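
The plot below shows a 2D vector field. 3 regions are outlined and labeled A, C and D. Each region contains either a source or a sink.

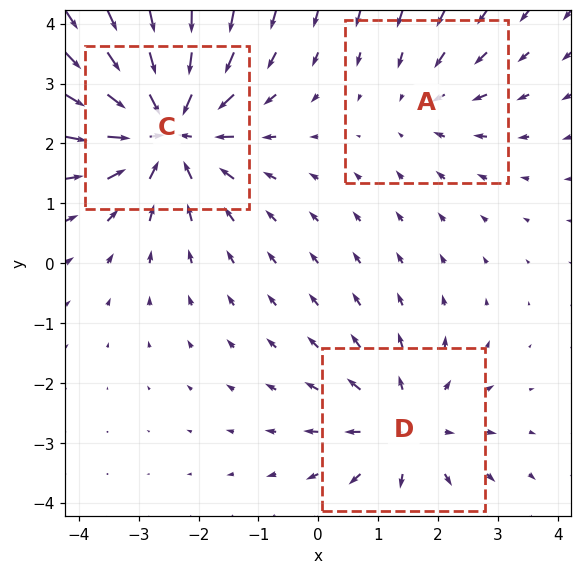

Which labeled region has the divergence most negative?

Divergence at each region's feature centre — A: about -2, C: about -5, D: about +3. Region C is most negative.

C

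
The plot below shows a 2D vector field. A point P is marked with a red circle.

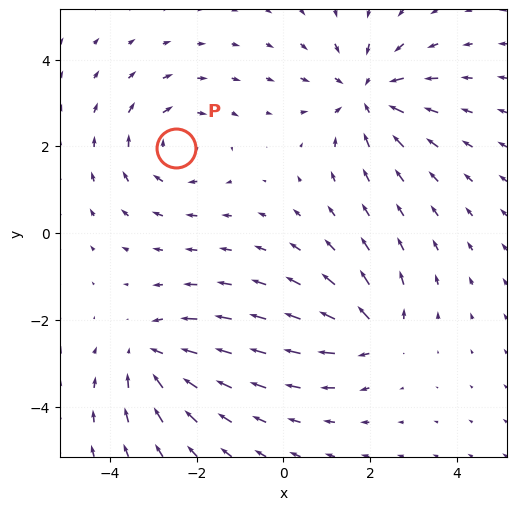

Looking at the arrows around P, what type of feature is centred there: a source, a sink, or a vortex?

vortex

At P (-2.5, 2.0) the arrows circulate clockwise. Divergence ≈0, curl about -3 — near-zero divergence with nonzero curl is a vortex.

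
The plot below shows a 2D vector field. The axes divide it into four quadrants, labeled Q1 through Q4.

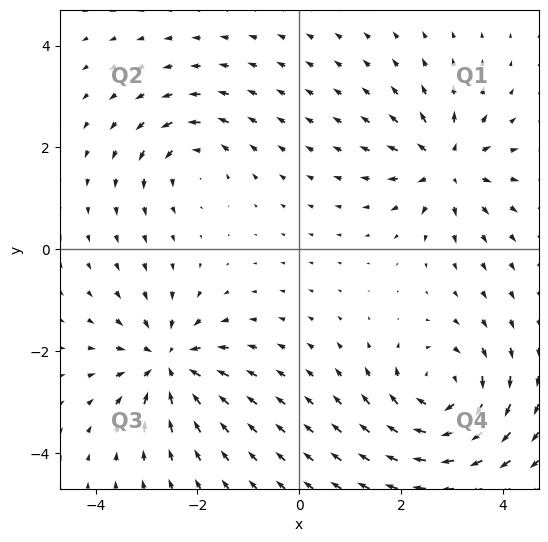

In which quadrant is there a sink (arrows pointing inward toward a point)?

Q3

The sink sits at approximately (-2.6, -2.2), which lies in quadrant Q3. The divergence there is about -6, negative as expected for a sink.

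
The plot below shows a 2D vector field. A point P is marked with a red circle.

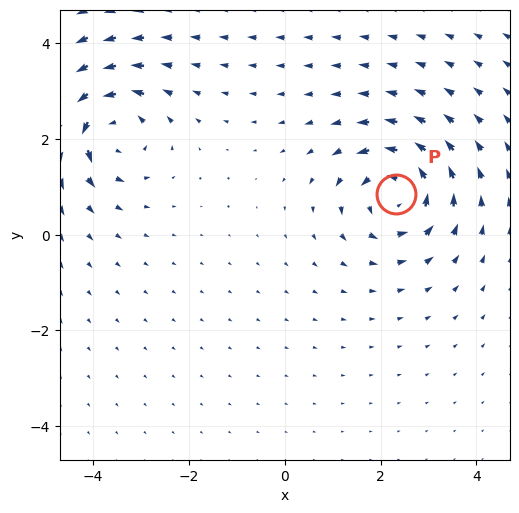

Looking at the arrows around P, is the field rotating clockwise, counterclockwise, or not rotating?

counterclockwise

Near P at (2.3, 0.8) the arrows circulate counterclockwise. The curl (z-component) there is about +5; positive curl means counterclockwise rotation.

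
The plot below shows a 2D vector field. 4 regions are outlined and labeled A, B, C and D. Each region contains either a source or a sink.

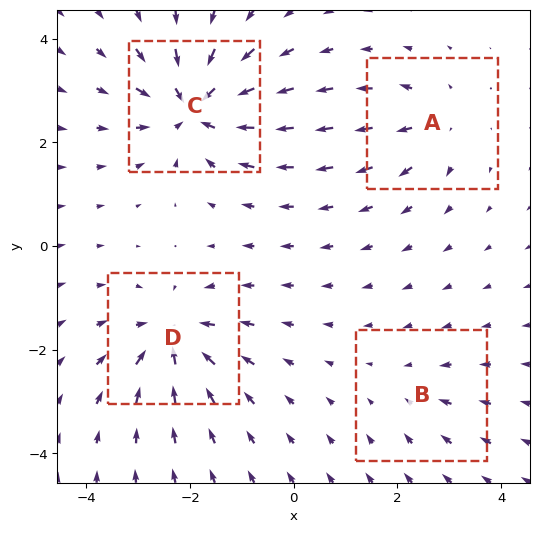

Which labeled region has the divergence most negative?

Divergence at each region's feature centre — A: about +4, B: about -2, C: about -8, D: about -6. Region C is most negative.

C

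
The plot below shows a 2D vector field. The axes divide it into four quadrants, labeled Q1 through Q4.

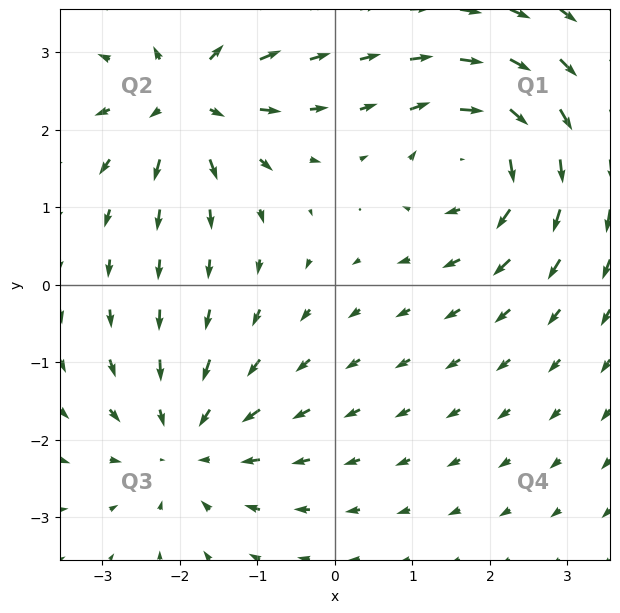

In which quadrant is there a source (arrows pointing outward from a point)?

The source sits at approximately (-1.9, 2.4), which lies in quadrant Q2. The divergence there is about +6, positive as expected for a source.

Q2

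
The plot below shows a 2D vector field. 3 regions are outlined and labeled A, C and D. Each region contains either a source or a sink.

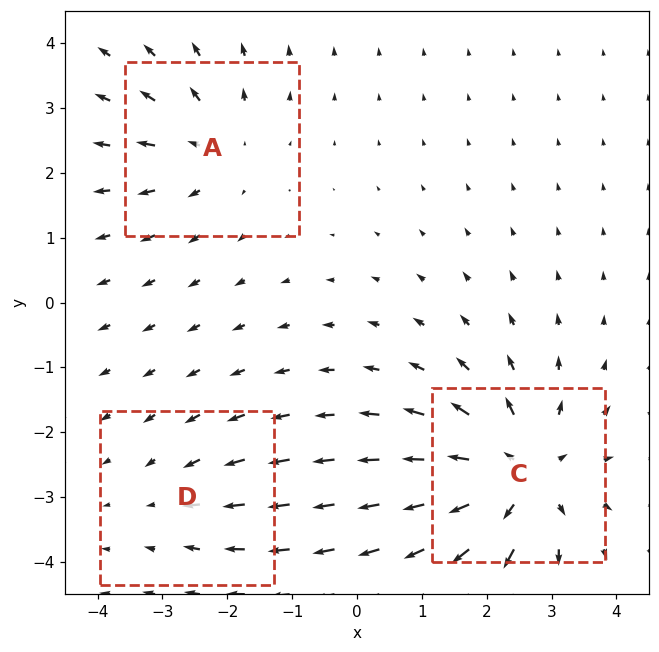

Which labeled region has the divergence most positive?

C

Divergence at each region's feature centre — A: about +3, C: about +5, D: about -2. Region C is most positive.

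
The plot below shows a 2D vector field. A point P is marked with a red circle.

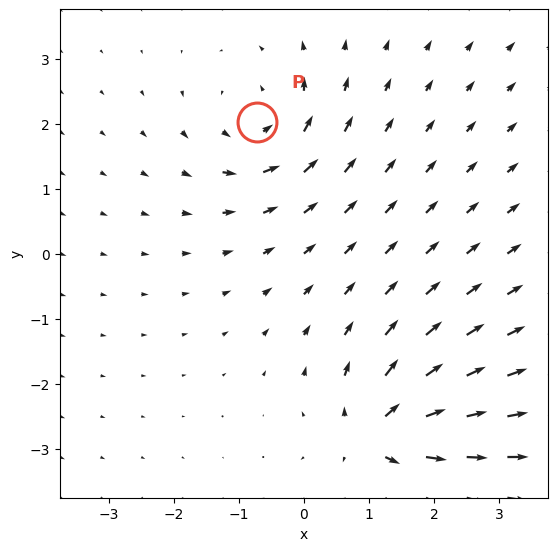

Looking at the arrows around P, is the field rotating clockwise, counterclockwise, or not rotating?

Near P at (-0.7, 2.0) the arrows circulate counterclockwise. The curl (z-component) there is about +3; positive curl means counterclockwise rotation.

counterclockwise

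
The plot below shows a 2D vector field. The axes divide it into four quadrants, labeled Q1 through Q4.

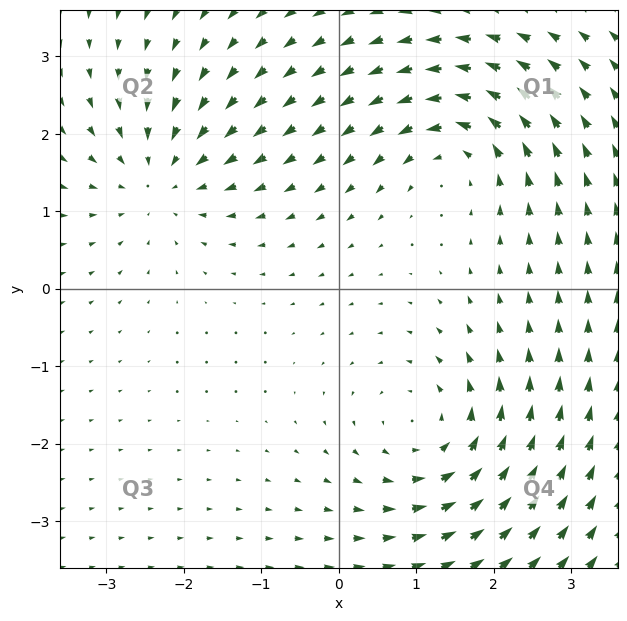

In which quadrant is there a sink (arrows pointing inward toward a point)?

The sink sits at approximately (-2.3, 1.4), which lies in quadrant Q2. The divergence there is about -3, negative as expected for a sink.

Q2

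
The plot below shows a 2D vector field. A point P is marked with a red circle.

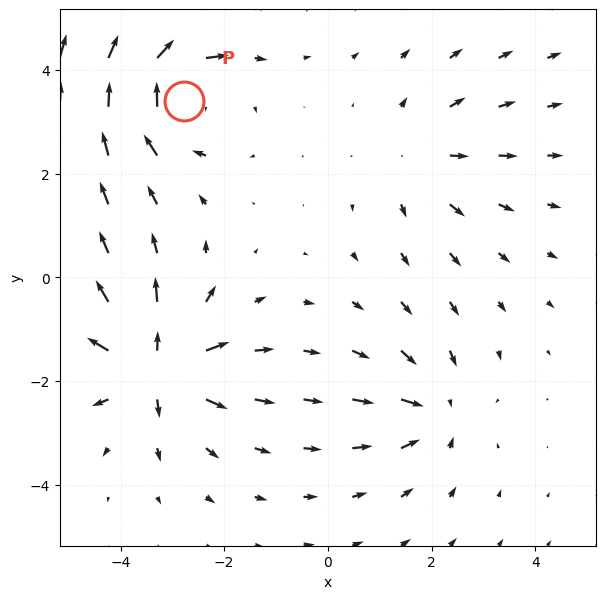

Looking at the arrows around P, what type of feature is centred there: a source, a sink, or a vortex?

vortex

At P (-2.8, 3.4) the arrows circulate clockwise. Divergence ≈0, curl about -6 — near-zero divergence with nonzero curl is a vortex.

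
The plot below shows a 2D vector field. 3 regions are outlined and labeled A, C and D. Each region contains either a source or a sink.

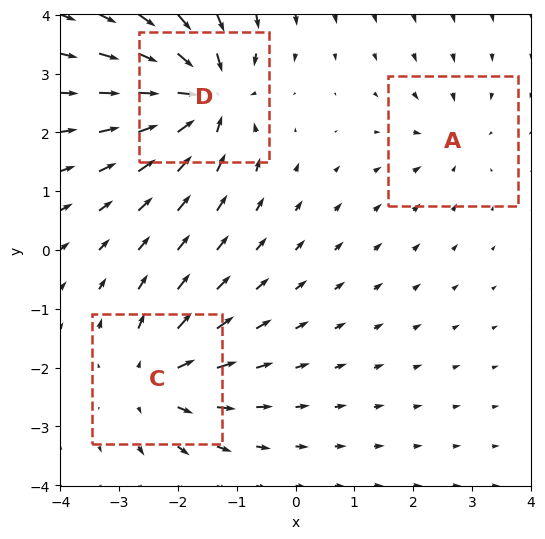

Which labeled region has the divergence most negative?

D

Divergence at each region's feature centre — A: about -3, C: about +4, D: about -6. Region D is most negative.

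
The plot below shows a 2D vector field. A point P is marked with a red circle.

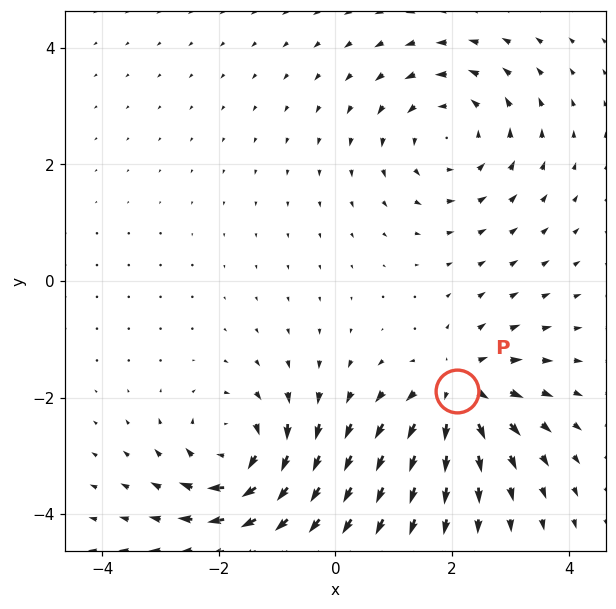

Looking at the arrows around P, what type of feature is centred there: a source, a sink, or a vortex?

source

At P (2.1, -1.9) the arrows spread outward. Divergence about +6, curl ≈0 — positive divergence with near-zero curl is a source.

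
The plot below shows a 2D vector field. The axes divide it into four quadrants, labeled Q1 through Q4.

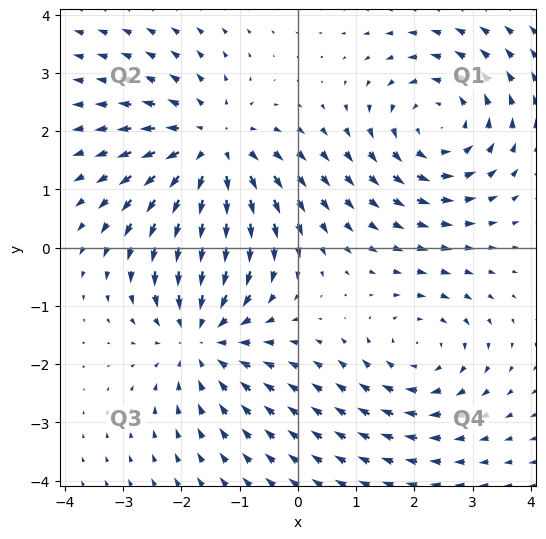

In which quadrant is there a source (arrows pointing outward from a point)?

Q2

The source sits at approximately (-1.5, 1.7), which lies in quadrant Q2. The divergence there is about +5, positive as expected for a source.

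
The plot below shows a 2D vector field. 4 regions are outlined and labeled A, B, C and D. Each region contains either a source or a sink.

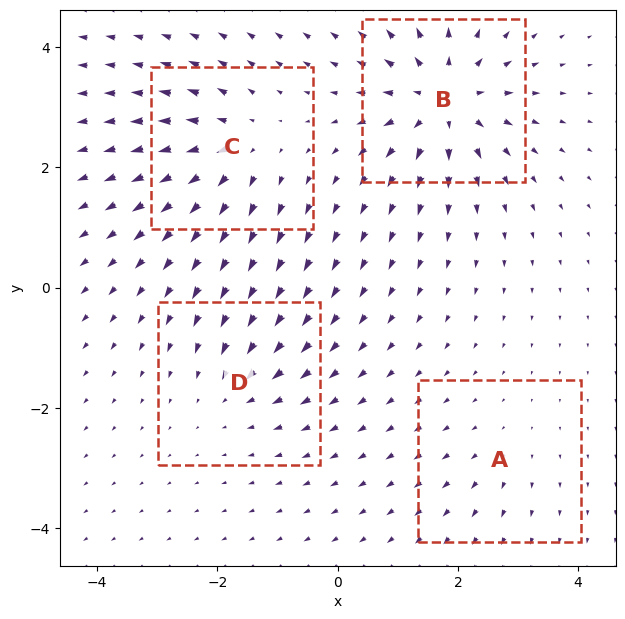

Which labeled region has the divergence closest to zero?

Divergence at each region's feature centre — A: about +2, B: about +8, C: about +5, D: about -4. Region A is closest to zero.

A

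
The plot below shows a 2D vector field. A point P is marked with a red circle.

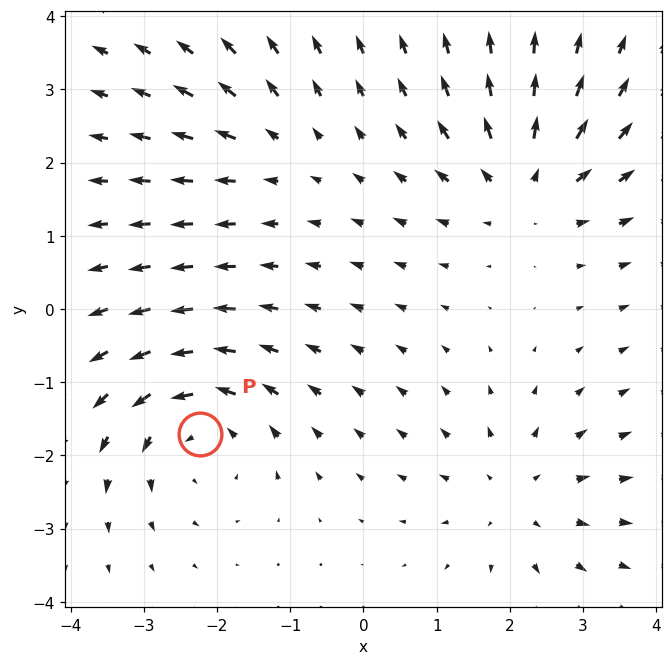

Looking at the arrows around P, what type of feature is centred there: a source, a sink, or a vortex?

vortex

At P (-2.2, -1.7) the arrows circulate counterclockwise. Divergence ≈0, curl about +5 — near-zero divergence with nonzero curl is a vortex.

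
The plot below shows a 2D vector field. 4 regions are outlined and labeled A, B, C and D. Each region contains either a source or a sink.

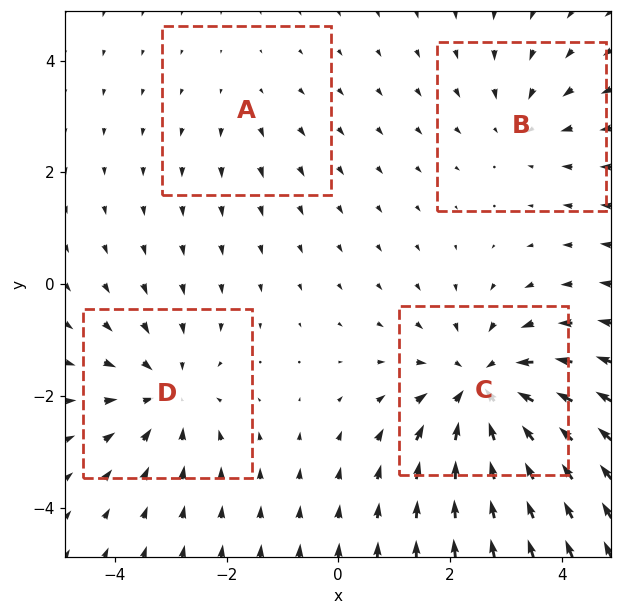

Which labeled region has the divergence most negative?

Divergence at each region's feature centre — A: about +2, B: about -3, C: about -6, D: about -4. Region C is most negative.

C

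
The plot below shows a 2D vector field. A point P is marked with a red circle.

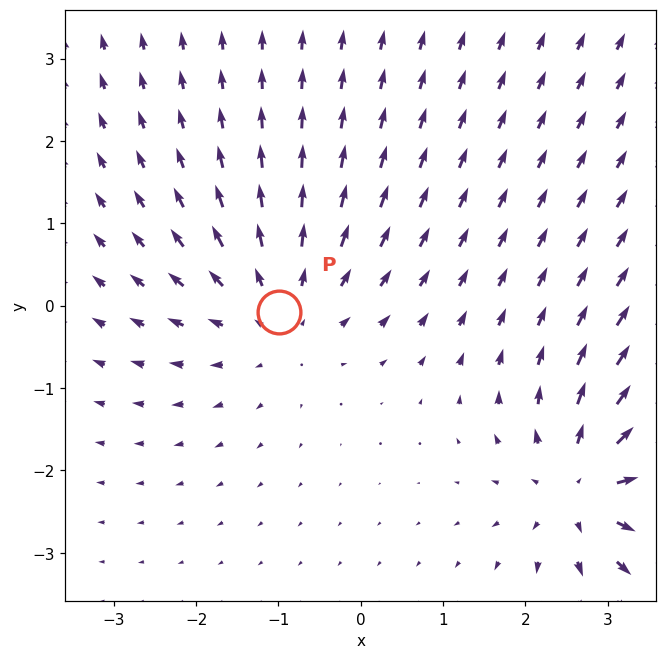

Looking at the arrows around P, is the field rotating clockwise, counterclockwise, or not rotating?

not rotating

Near P at (-1.0, -0.1) the arrows show no circulation. The curl there is ≈0.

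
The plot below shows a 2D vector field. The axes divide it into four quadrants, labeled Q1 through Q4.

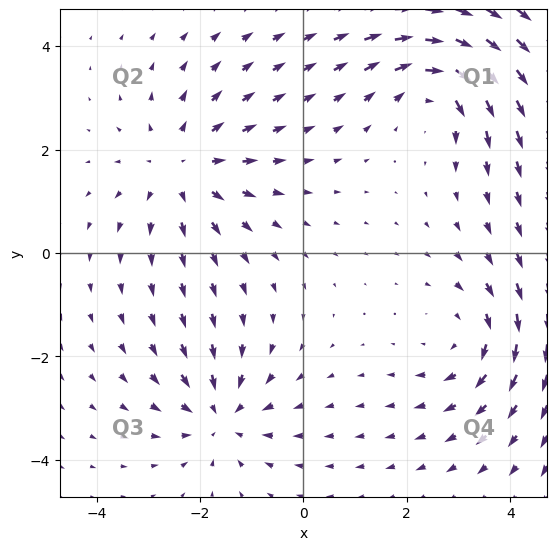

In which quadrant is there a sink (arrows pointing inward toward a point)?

The sink sits at approximately (-1.6, -3.2), which lies in quadrant Q3. The divergence there is about -4, negative as expected for a sink.

Q3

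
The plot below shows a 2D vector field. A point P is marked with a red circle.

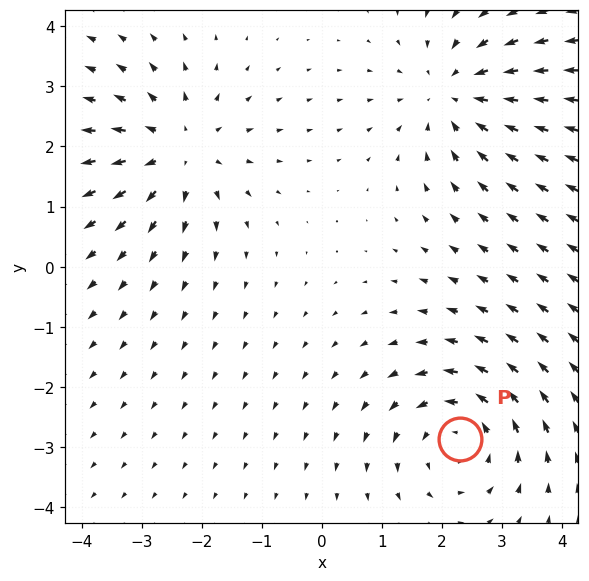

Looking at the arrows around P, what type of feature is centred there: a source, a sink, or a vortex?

At P (2.3, -2.9) the arrows circulate counterclockwise. Divergence ≈0, curl about +4 — near-zero divergence with nonzero curl is a vortex.

vortex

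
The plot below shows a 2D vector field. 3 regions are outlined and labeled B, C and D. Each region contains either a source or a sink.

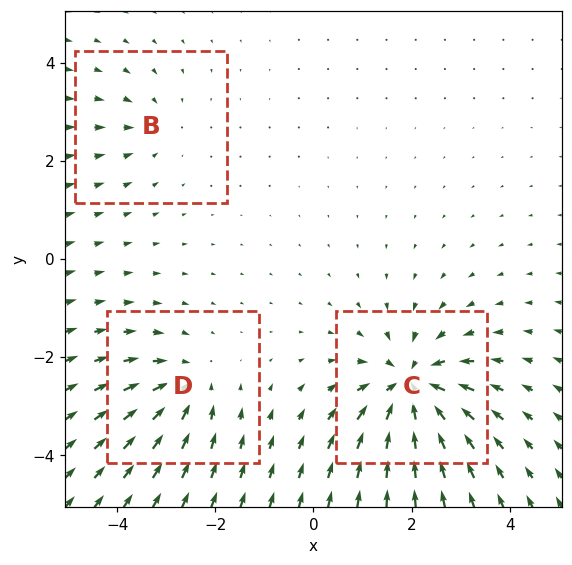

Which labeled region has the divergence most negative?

C

Divergence at each region's feature centre — B: about -2, C: about -6, D: about -4. Region C is most negative.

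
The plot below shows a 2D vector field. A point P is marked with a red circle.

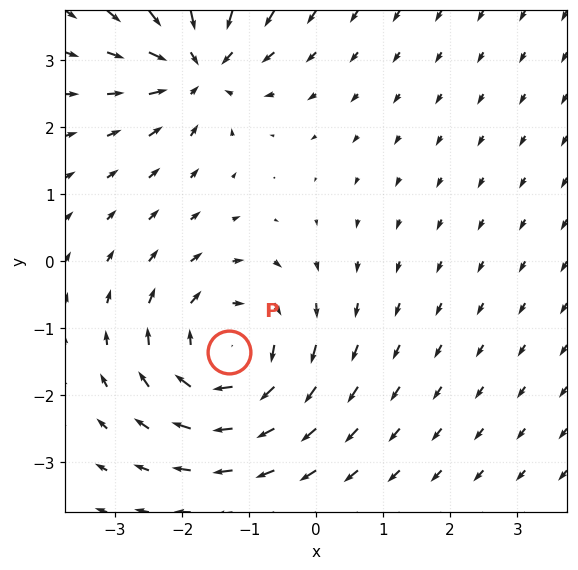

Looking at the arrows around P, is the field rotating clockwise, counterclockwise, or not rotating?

clockwise

Near P at (-1.3, -1.4) the arrows circulate clockwise. The curl (z-component) there is about -3; negative curl means clockwise rotation.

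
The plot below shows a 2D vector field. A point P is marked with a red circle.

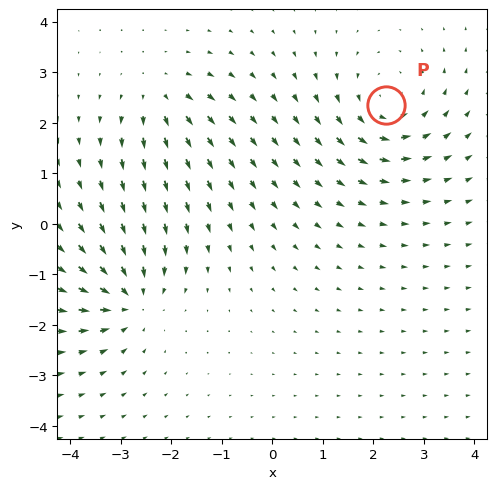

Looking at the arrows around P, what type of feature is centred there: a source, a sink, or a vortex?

At P (2.2, 2.3) the arrows circulate counterclockwise. Divergence ≈0, curl about +5 — near-zero divergence with nonzero curl is a vortex.

vortex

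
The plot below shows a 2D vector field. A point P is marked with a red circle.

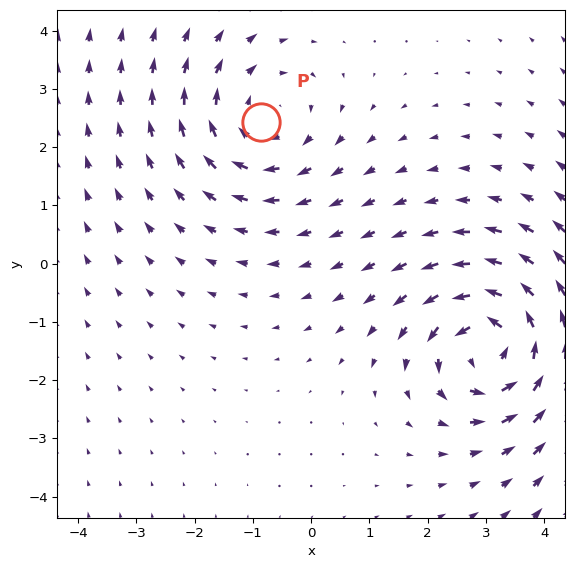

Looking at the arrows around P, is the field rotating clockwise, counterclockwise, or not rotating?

Near P at (-0.9, 2.4) the arrows circulate clockwise. The curl (z-component) there is about -2; negative curl means clockwise rotation.

clockwise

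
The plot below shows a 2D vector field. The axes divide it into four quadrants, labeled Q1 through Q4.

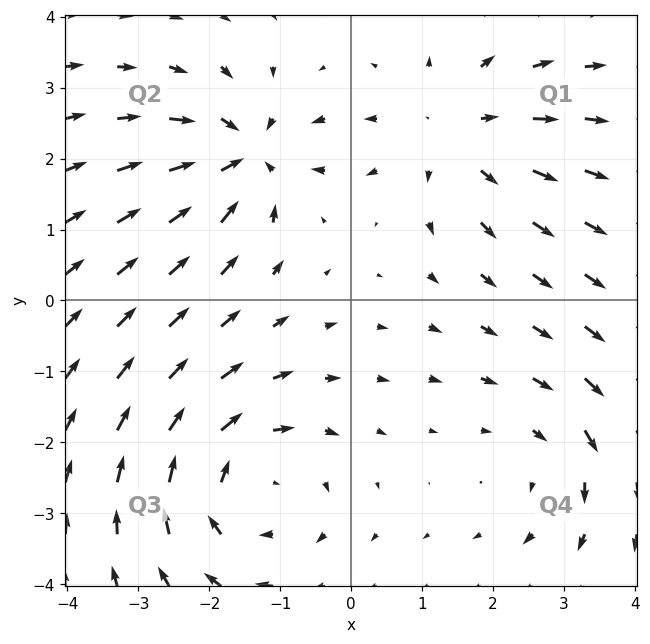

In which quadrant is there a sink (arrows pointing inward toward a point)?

The sink sits at approximately (-1.5, 2.0), which lies in quadrant Q2. The divergence there is about -5, negative as expected for a sink.

Q2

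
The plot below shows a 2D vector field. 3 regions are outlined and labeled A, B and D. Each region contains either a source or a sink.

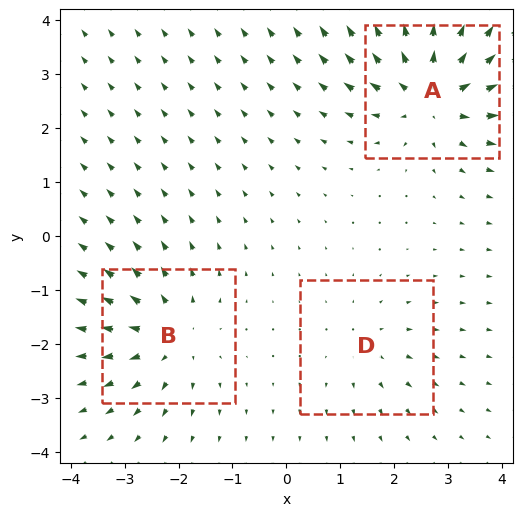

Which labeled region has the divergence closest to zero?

Divergence at each region's feature centre — A: about +5, B: about +4, D: about +2. Region D is closest to zero.

D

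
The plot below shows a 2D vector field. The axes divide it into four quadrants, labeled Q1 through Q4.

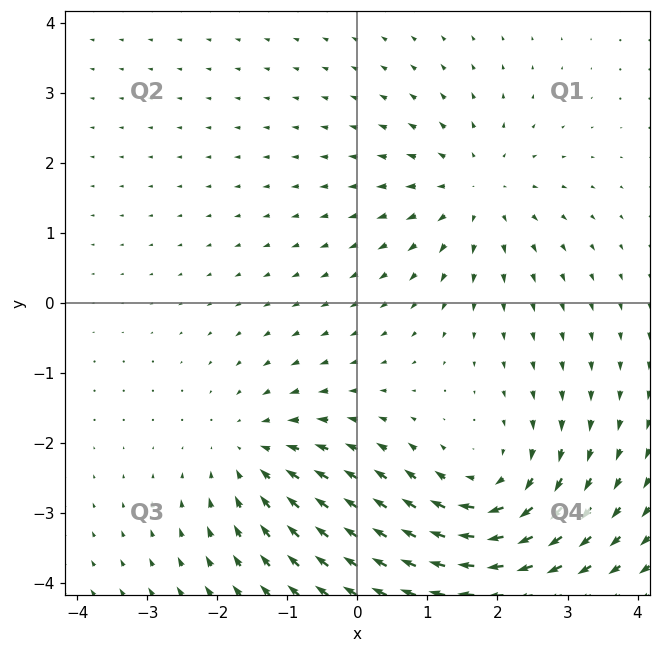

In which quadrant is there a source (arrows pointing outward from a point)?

Q1

The source sits at approximately (1.7, 1.6), which lies in quadrant Q1. The divergence there is about +3, positive as expected for a source.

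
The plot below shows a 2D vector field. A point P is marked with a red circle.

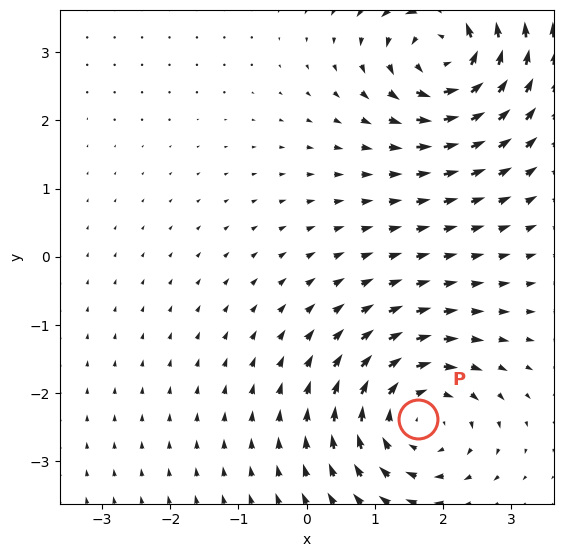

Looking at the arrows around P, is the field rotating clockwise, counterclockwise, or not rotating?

Near P at (1.6, -2.4) the arrows circulate clockwise. The curl (z-component) there is about -5; negative curl means clockwise rotation.

clockwise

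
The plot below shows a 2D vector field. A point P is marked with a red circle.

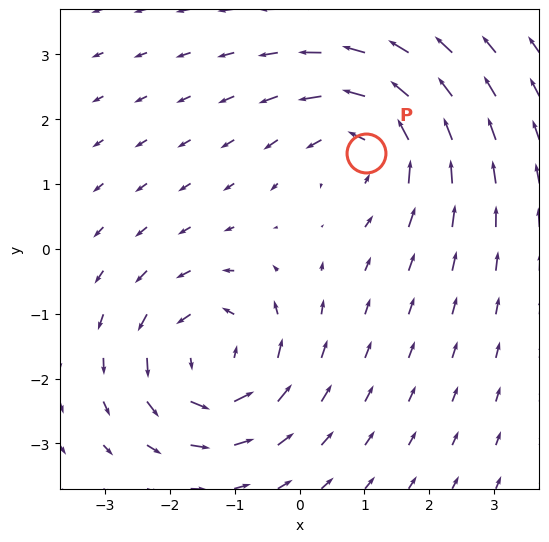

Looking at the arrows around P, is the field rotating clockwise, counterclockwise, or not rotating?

Near P at (1.0, 1.5) the arrows circulate counterclockwise. The curl (z-component) there is about +5; positive curl means counterclockwise rotation.

counterclockwise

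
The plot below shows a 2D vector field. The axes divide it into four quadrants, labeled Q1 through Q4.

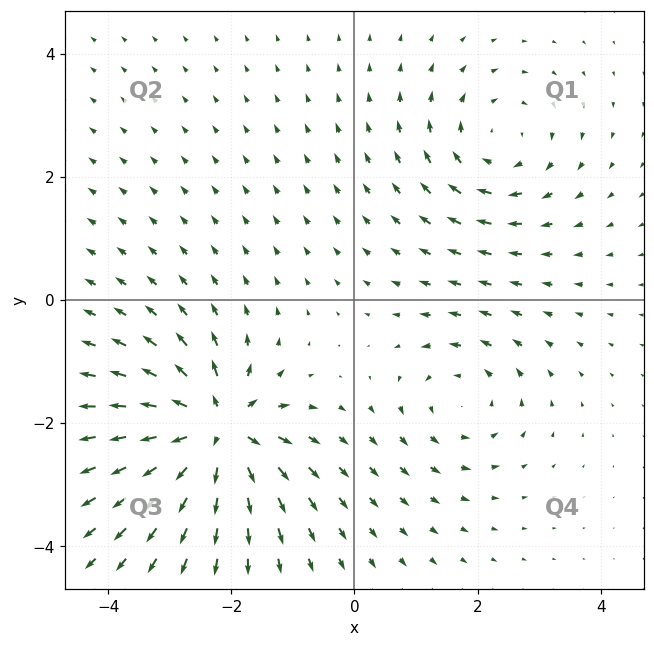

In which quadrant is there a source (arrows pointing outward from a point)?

Q3

The source sits at approximately (-2.2, -2.1), which lies in quadrant Q3. The divergence there is about +7, positive as expected for a source.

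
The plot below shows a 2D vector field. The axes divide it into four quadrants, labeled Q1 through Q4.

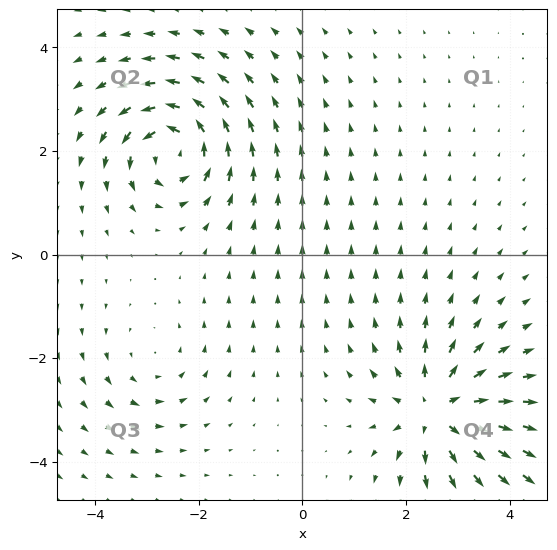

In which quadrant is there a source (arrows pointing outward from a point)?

Q4

The source sits at approximately (2.6, -3.0), which lies in quadrant Q4. The divergence there is about +6, positive as expected for a source.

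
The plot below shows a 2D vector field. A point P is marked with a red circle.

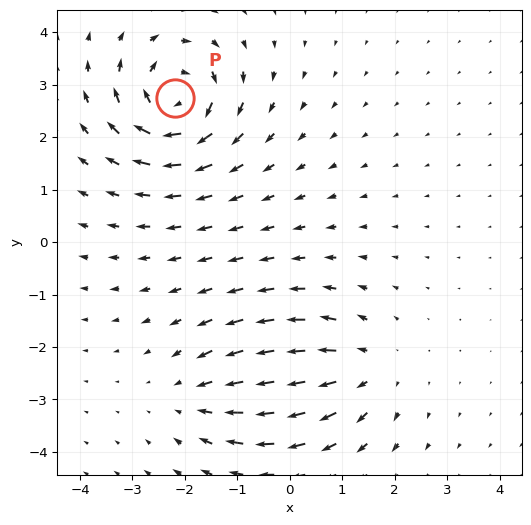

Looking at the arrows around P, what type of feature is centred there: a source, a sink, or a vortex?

At P (-2.2, 2.7) the arrows circulate clockwise. Divergence ≈0, curl about -7 — near-zero divergence with nonzero curl is a vortex.

vortex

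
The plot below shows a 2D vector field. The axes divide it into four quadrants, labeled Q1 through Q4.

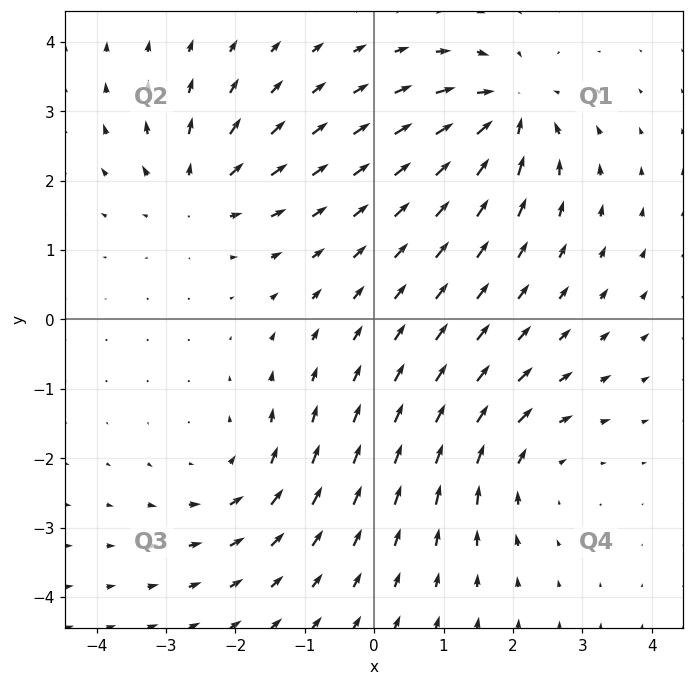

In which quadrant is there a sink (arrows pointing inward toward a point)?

Q1

The sink sits at approximately (1.9, 3.0), which lies in quadrant Q1. The divergence there is about -7, negative as expected for a sink.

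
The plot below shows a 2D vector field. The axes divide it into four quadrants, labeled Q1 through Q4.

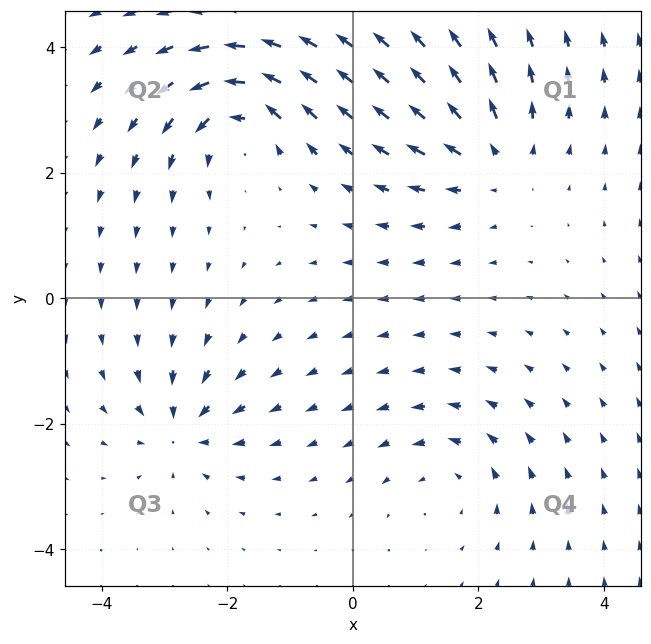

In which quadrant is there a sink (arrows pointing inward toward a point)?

The sink sits at approximately (-2.7, -2.1), which lies in quadrant Q3. The divergence there is about -5, negative as expected for a sink.

Q3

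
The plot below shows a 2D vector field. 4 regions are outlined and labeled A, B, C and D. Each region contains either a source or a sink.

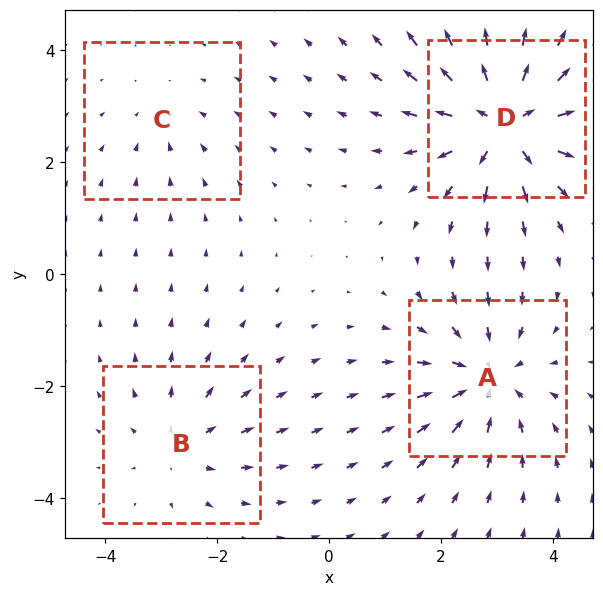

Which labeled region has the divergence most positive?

Divergence at each region's feature centre — A: about -5, B: about +3, C: about -2, D: about +7. Region D is most positive.

D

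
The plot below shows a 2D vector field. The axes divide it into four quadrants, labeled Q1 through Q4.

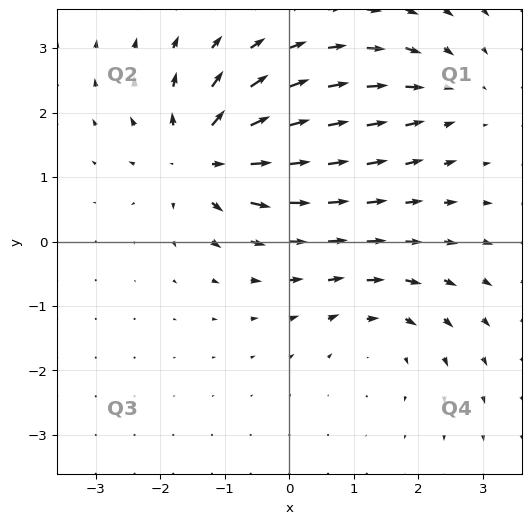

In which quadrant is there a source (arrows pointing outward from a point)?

Q2

The source sits at approximately (-1.3, 1.3), which lies in quadrant Q2. The divergence there is about +6, positive as expected for a source.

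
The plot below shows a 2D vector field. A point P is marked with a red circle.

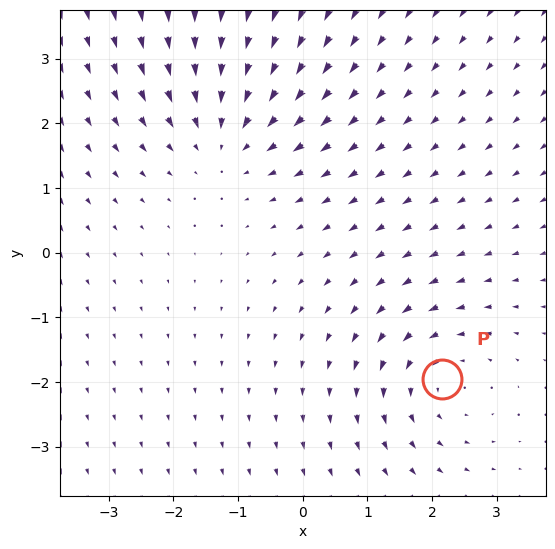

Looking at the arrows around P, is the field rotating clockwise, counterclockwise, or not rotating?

counterclockwise

Near P at (2.2, -1.9) the arrows circulate counterclockwise. The curl (z-component) there is about +3; positive curl means counterclockwise rotation.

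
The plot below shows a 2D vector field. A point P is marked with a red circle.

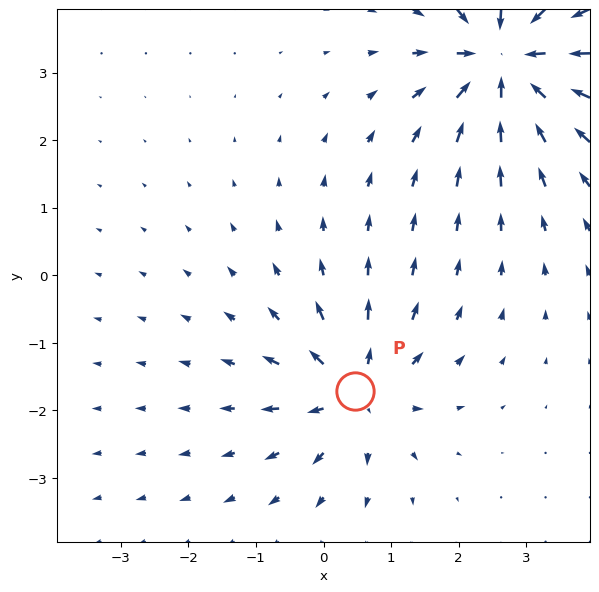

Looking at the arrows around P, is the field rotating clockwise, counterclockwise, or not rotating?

not rotating

Near P at (0.5, -1.7) the arrows show no circulation. The curl there is ≈0.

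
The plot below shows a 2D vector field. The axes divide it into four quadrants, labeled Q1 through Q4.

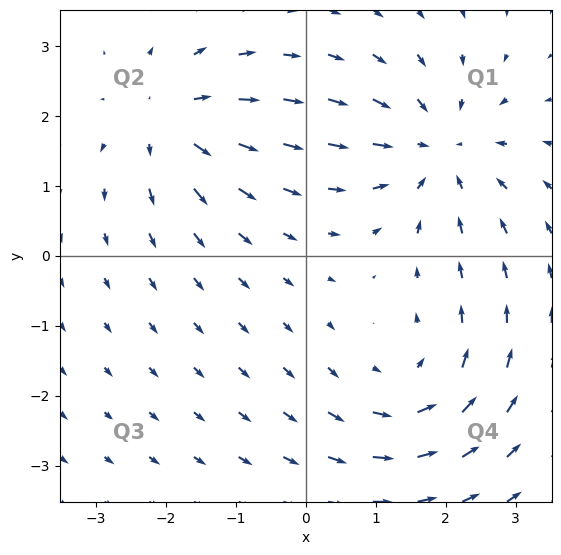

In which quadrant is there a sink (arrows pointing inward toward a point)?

The sink sits at approximately (1.9, 1.5), which lies in quadrant Q1. The divergence there is about -5, negative as expected for a sink.

Q1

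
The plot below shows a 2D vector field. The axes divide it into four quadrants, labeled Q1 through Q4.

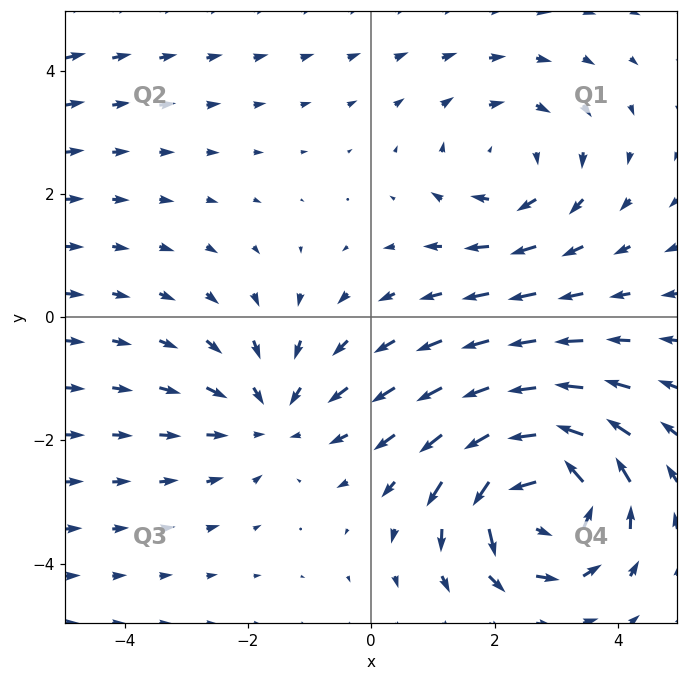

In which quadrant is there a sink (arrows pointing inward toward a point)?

Q3

The sink sits at approximately (-1.6, -1.6), which lies in quadrant Q3. The divergence there is about -2, negative as expected for a sink.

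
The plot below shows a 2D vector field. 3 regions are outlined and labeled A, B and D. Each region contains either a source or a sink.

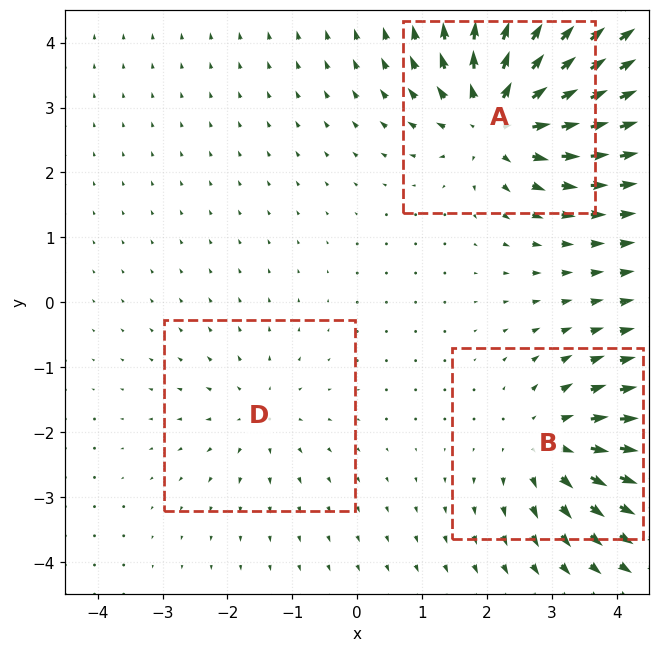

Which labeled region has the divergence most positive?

Divergence at each region's feature centre — A: about +6, B: about +4, D: about +2. Region A is most positive.

A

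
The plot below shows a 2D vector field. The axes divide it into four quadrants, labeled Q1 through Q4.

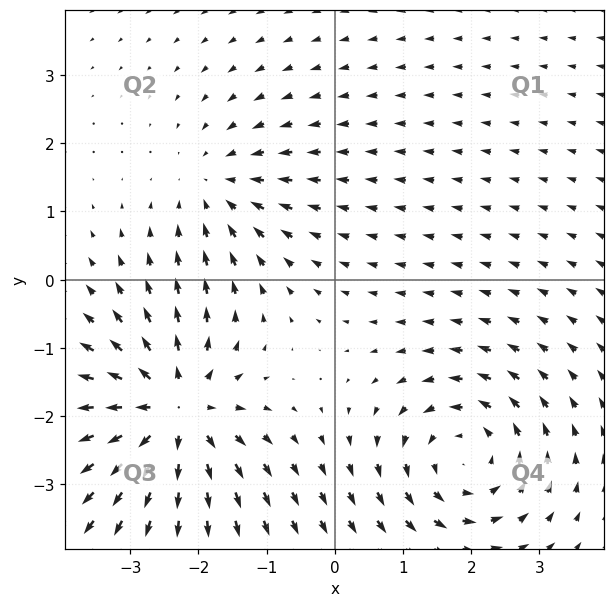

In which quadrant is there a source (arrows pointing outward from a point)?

Q3

The source sits at approximately (-2.4, -1.9), which lies in quadrant Q3. The divergence there is about +6, positive as expected for a source.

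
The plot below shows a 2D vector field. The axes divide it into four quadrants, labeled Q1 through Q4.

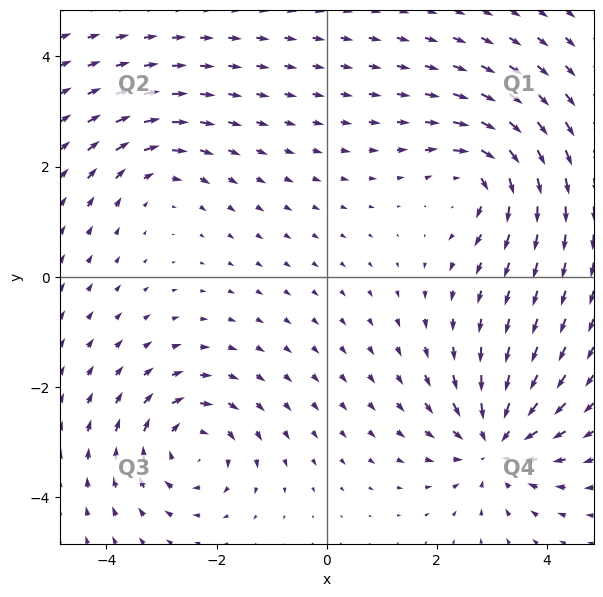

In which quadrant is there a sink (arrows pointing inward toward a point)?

Q4

The sink sits at approximately (3.1, -3.0), which lies in quadrant Q4. The divergence there is about -4, negative as expected for a sink.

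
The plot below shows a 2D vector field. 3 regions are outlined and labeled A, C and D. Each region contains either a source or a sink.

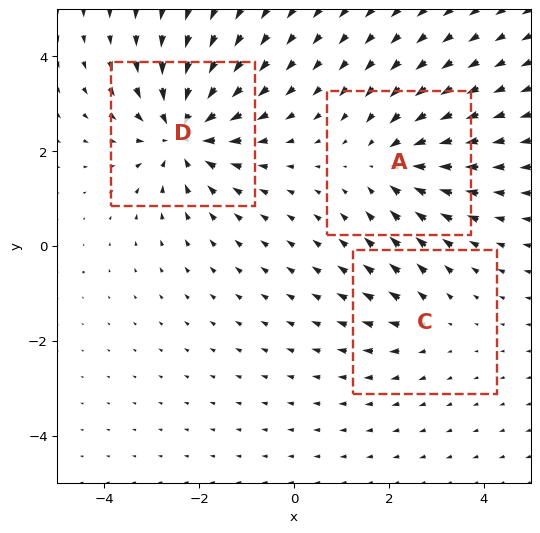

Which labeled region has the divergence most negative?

D

Divergence at each region's feature centre — A: about -3, C: about +2, D: about -5. Region D is most negative.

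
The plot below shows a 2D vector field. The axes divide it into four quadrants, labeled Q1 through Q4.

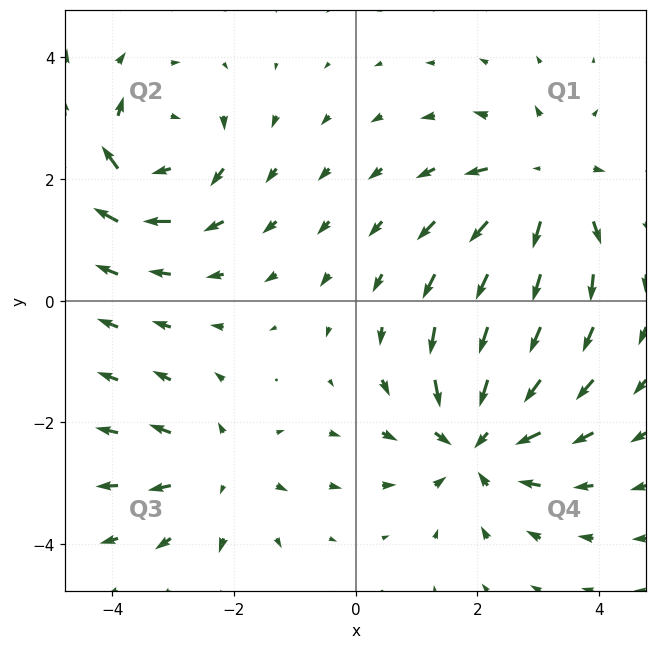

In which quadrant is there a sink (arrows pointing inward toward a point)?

The sink sits at approximately (2.0, -2.3), which lies in quadrant Q4. The divergence there is about -5, negative as expected for a sink.

Q4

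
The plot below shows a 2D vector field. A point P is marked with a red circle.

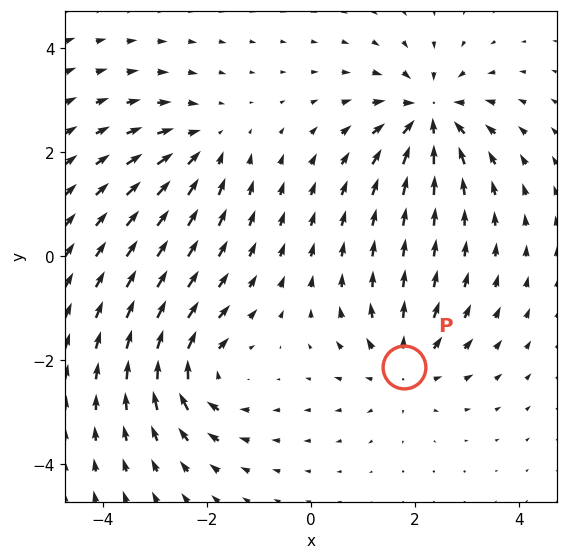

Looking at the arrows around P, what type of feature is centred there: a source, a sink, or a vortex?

At P (1.8, -2.1) the arrows spread outward. Divergence about +3, curl ≈0 — positive divergence with near-zero curl is a source.

source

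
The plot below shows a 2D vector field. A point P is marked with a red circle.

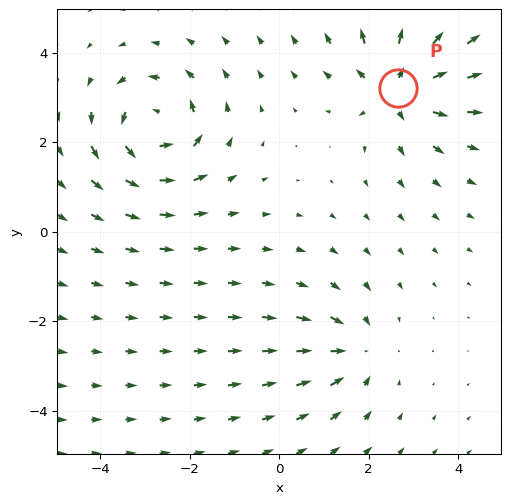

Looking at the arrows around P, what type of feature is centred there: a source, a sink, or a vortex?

source

At P (2.6, 3.2) the arrows spread outward. Divergence about +5, curl ≈0 — positive divergence with near-zero curl is a source.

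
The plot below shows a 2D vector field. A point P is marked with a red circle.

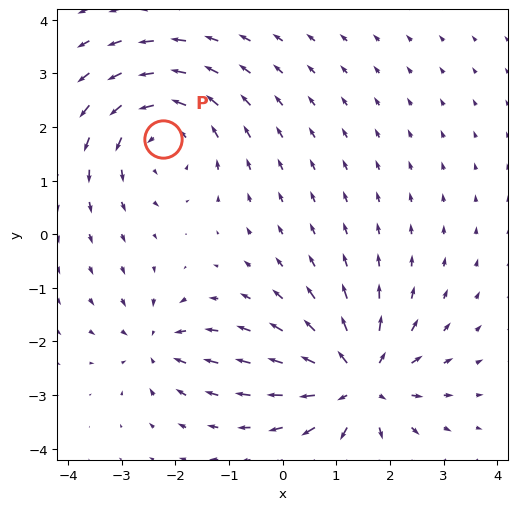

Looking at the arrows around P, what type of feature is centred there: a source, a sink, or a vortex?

vortex

At P (-2.2, 1.8) the arrows circulate counterclockwise. Divergence ≈0, curl about +4 — near-zero divergence with nonzero curl is a vortex.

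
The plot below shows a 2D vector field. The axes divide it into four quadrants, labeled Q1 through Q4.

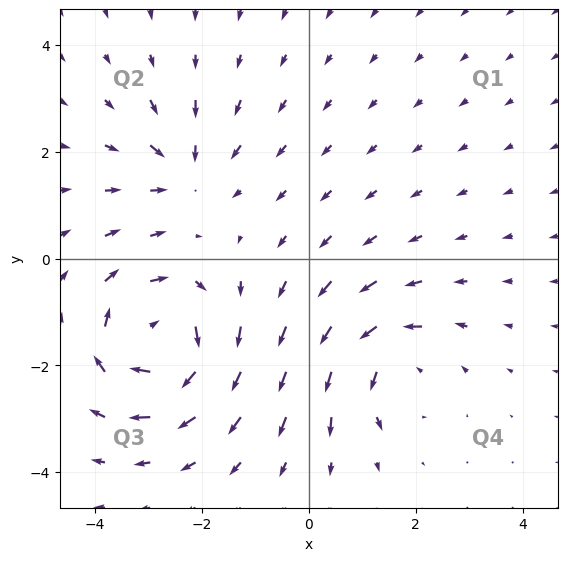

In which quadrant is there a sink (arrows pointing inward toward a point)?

The sink sits at approximately (-2.3, 1.7), which lies in quadrant Q2. The divergence there is about -3, negative as expected for a sink.

Q2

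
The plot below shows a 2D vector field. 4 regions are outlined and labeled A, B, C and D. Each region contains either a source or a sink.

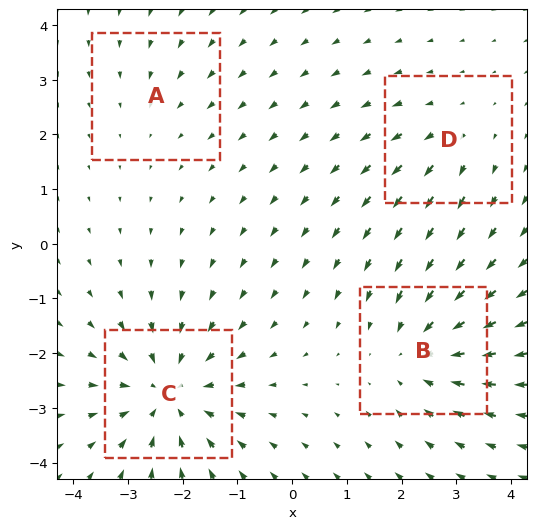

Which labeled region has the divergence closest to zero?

A

Divergence at each region's feature centre — A: about -2, B: about -4, C: about -6, D: about +3. Region A is closest to zero.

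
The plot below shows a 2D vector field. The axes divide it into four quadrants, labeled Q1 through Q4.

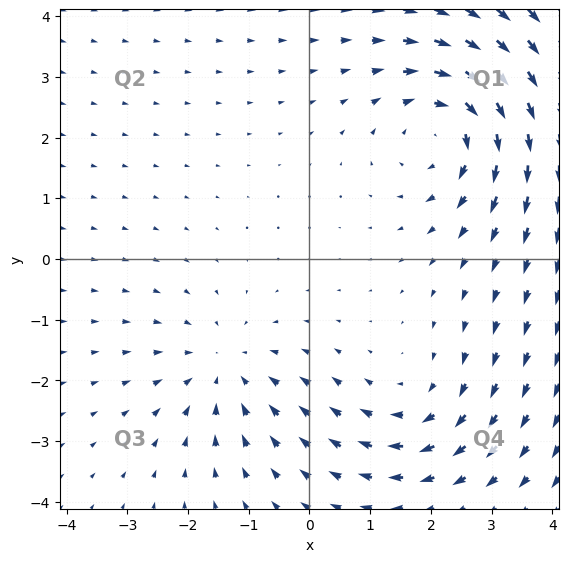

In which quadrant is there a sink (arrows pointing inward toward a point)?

Q3

The sink sits at approximately (-1.4, -1.8), which lies in quadrant Q3. The divergence there is about -3, negative as expected for a sink.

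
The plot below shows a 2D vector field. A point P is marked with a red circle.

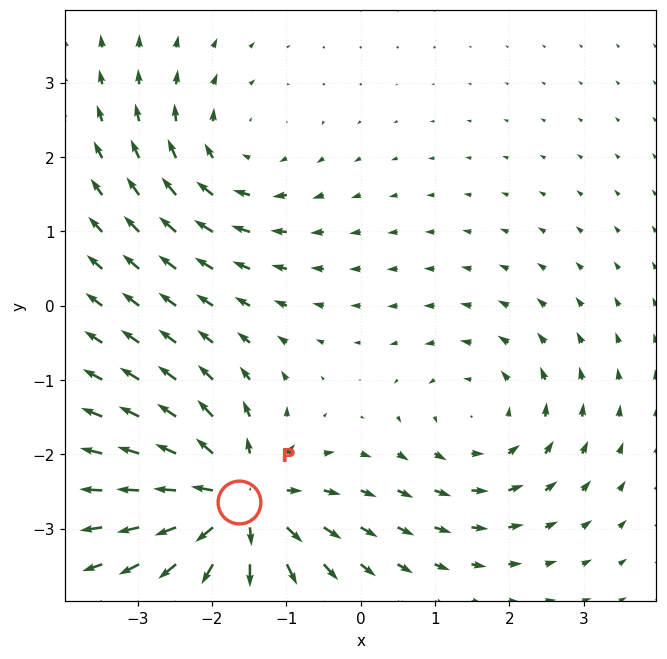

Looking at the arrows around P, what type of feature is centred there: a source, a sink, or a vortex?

At P (-1.6, -2.6) the arrows spread outward. Divergence about +7, curl ≈0 — positive divergence with near-zero curl is a source.

source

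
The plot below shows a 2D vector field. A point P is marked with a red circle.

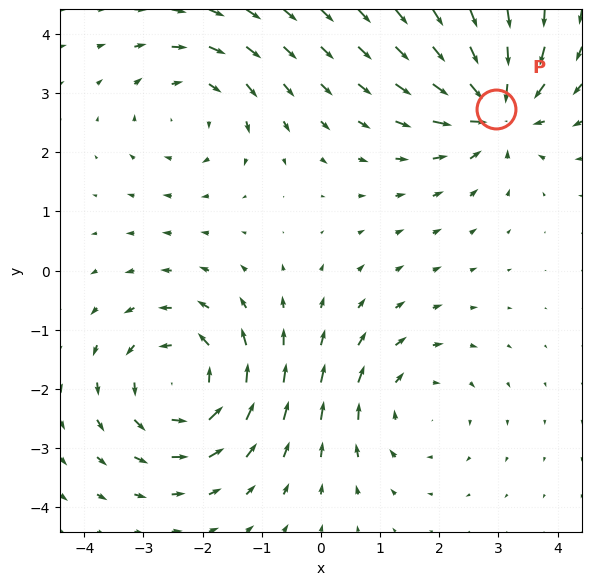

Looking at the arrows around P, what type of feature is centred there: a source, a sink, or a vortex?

sink

At P (3.0, 2.7) the arrows converge inward. Divergence about -5, curl ≈0 — negative divergence with near-zero curl is a sink.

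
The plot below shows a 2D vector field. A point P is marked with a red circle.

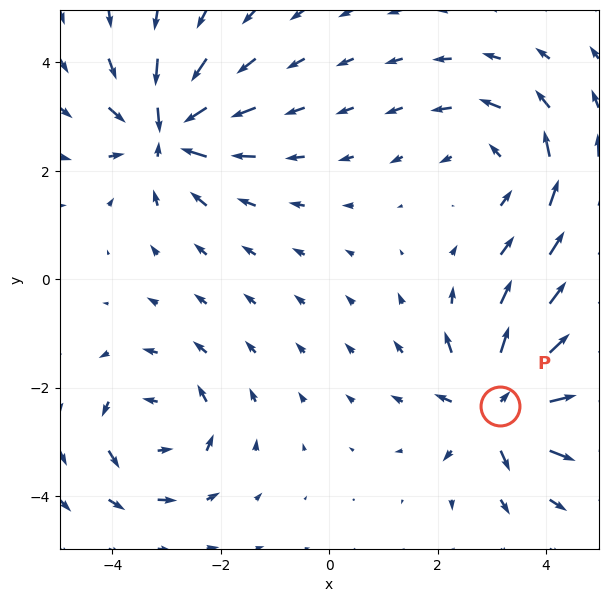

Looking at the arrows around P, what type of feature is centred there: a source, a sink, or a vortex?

At P (3.2, -2.3) the arrows spread outward. Divergence about +7, curl ≈0 — positive divergence with near-zero curl is a source.

source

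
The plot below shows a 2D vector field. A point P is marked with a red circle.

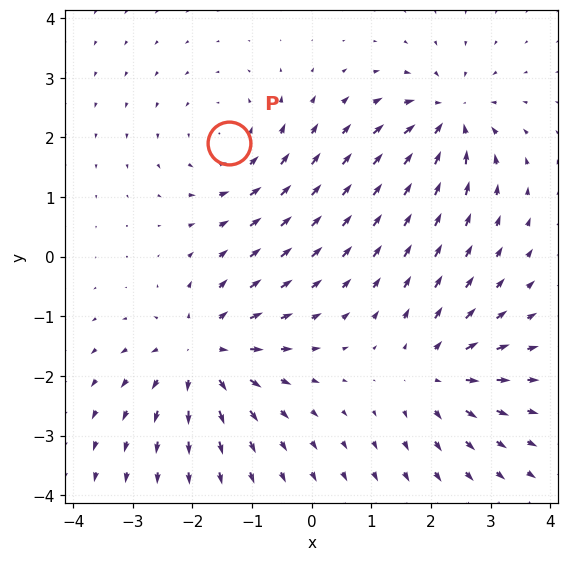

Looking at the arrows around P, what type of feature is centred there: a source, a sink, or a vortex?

At P (-1.4, 1.9) the arrows circulate counterclockwise. Divergence ≈0, curl about +2 — near-zero divergence with nonzero curl is a vortex.

vortex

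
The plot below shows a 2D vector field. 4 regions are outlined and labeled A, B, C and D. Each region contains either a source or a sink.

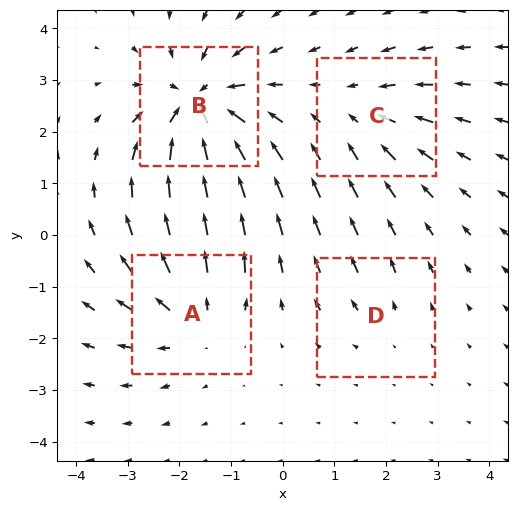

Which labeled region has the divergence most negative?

B

Divergence at each region's feature centre — A: about +5, B: about -7, C: about -3, D: about +2. Region B is most negative.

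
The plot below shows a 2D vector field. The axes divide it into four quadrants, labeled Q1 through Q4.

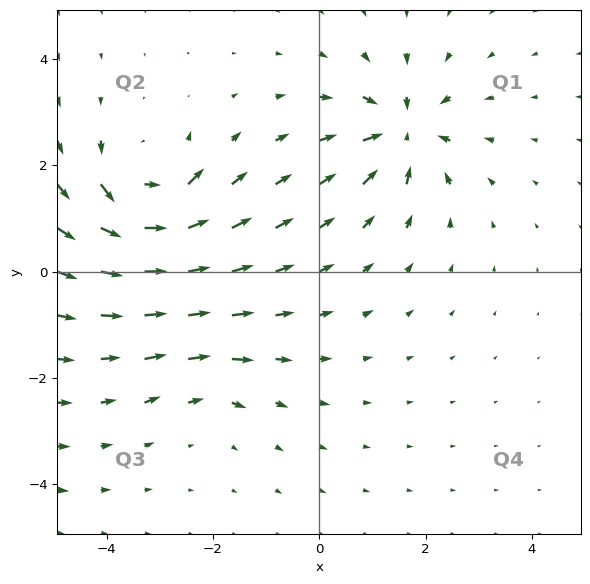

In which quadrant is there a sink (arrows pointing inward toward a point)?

Q1

The sink sits at approximately (1.6, 2.6), which lies in quadrant Q1. The divergence there is about -7, negative as expected for a sink.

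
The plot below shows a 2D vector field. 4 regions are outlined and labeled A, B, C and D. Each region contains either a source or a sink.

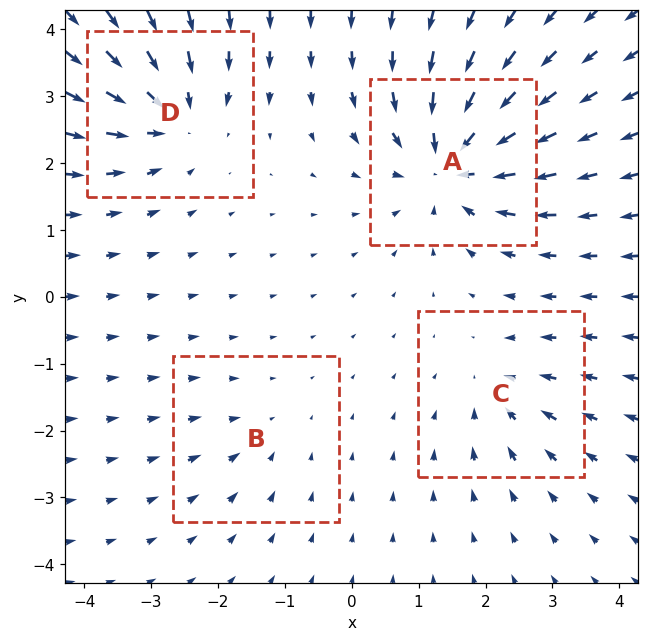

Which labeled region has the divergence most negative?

Divergence at each region's feature centre — A: about -8, B: about -2, C: about -4, D: about -6. Region A is most negative.

A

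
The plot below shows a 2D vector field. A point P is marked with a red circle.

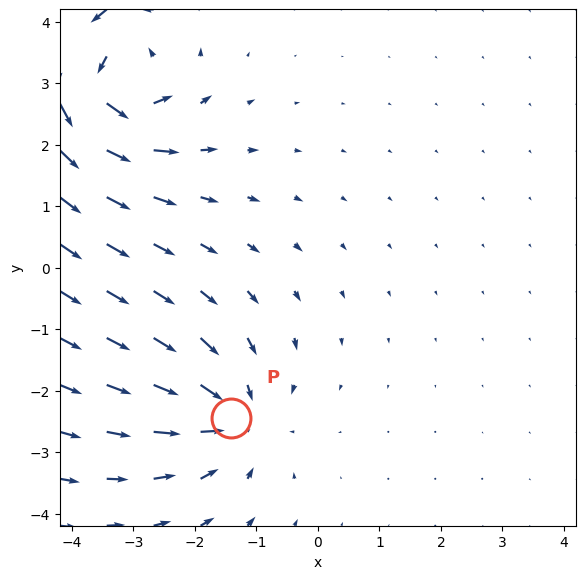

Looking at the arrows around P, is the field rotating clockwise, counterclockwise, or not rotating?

not rotating

Near P at (-1.4, -2.4) the arrows show no circulation. The curl there is ≈0.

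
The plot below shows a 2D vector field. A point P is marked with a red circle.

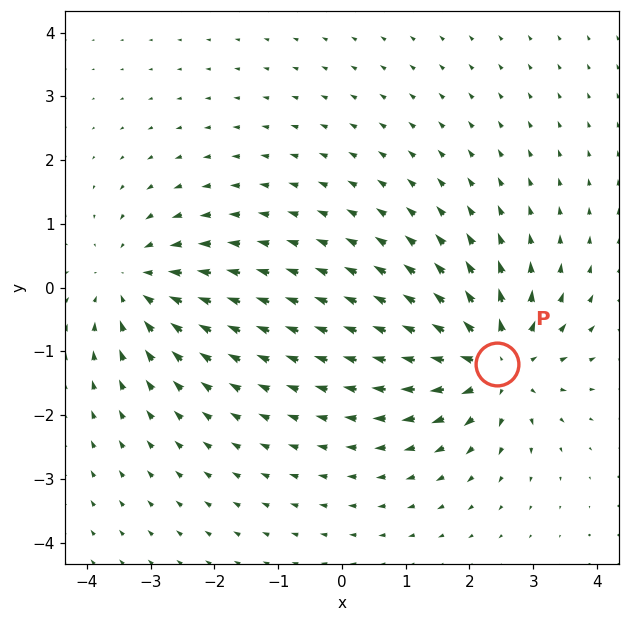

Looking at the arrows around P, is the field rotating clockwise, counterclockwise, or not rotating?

Near P at (2.4, -1.2) the arrows show no circulation. The curl there is ≈0.

not rotating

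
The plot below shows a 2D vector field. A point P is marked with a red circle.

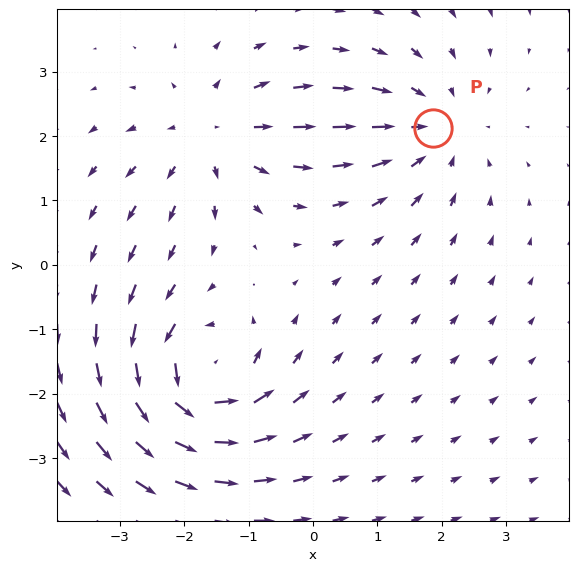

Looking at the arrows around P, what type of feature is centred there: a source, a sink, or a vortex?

sink

At P (1.9, 2.1) the arrows converge inward. Divergence about -3, curl ≈0 — negative divergence with near-zero curl is a sink.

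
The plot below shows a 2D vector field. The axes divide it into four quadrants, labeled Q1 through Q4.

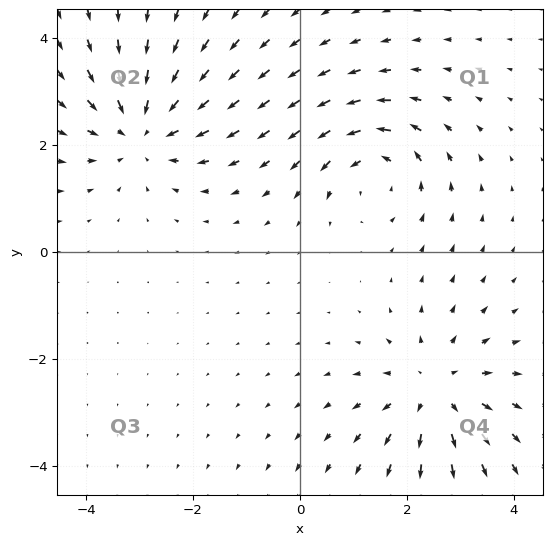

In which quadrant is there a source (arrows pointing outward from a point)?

The source sits at approximately (2.5, -2.6), which lies in quadrant Q4. The divergence there is about +4, positive as expected for a source.

Q4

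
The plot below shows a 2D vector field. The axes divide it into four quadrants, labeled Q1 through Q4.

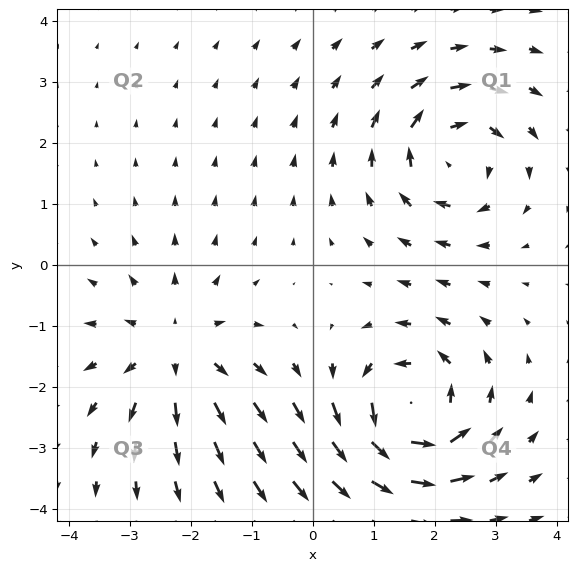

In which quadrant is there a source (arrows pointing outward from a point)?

Q3

The source sits at approximately (-2.3, -1.4), which lies in quadrant Q3. The divergence there is about +3, positive as expected for a source.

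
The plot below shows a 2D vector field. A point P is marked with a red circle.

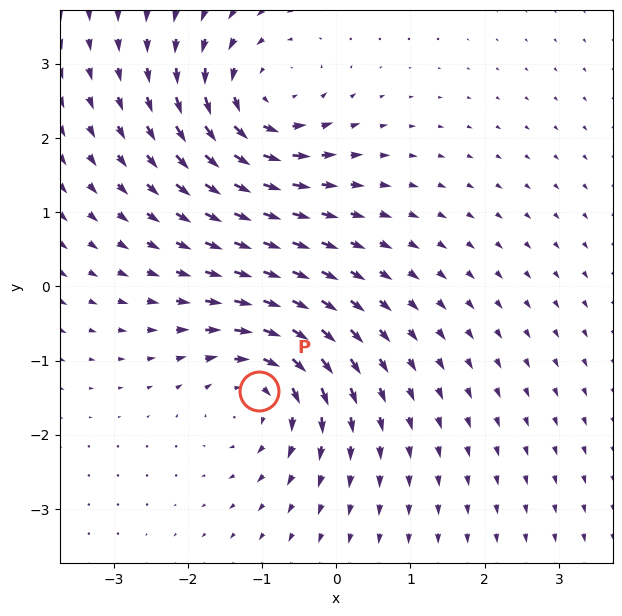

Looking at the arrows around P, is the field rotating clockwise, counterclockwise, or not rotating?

clockwise

Near P at (-1.0, -1.4) the arrows circulate clockwise. The curl (z-component) there is about -4; negative curl means clockwise rotation.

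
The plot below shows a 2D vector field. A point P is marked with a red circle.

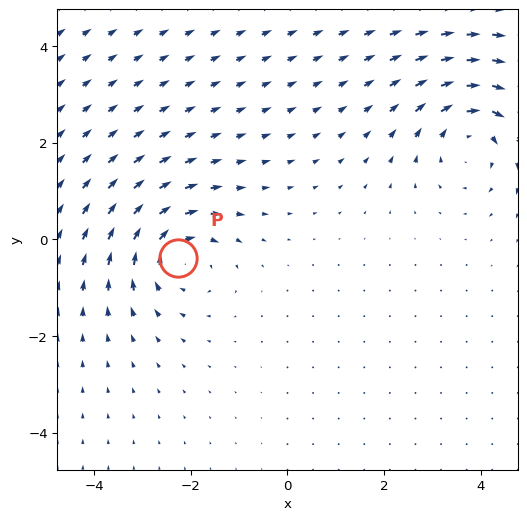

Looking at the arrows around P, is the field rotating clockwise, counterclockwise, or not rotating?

Near P at (-2.3, -0.4) the arrows circulate clockwise. The curl (z-component) there is about -5; negative curl means clockwise rotation.

clockwise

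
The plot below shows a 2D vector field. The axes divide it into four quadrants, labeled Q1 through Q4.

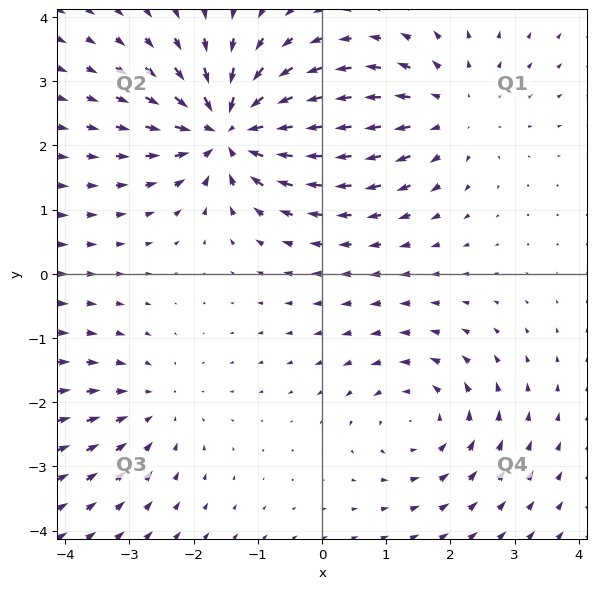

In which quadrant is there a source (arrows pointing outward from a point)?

Q1

The source sits at approximately (2.0, 2.5), which lies in quadrant Q1. The divergence there is about +3, positive as expected for a source.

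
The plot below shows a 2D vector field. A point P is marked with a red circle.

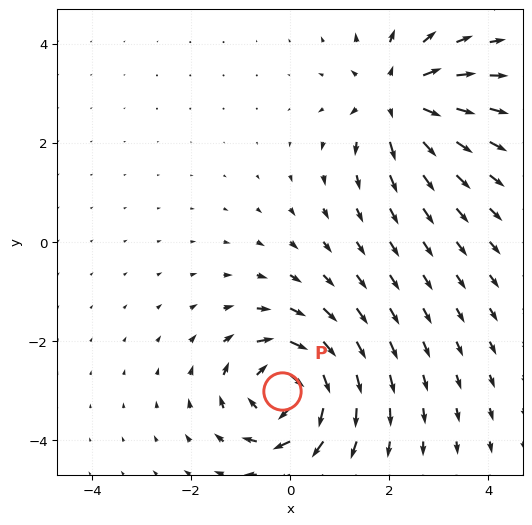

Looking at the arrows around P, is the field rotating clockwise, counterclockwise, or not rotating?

Near P at (-0.2, -3.0) the arrows circulate clockwise. The curl (z-component) there is about -7; negative curl means clockwise rotation.

clockwise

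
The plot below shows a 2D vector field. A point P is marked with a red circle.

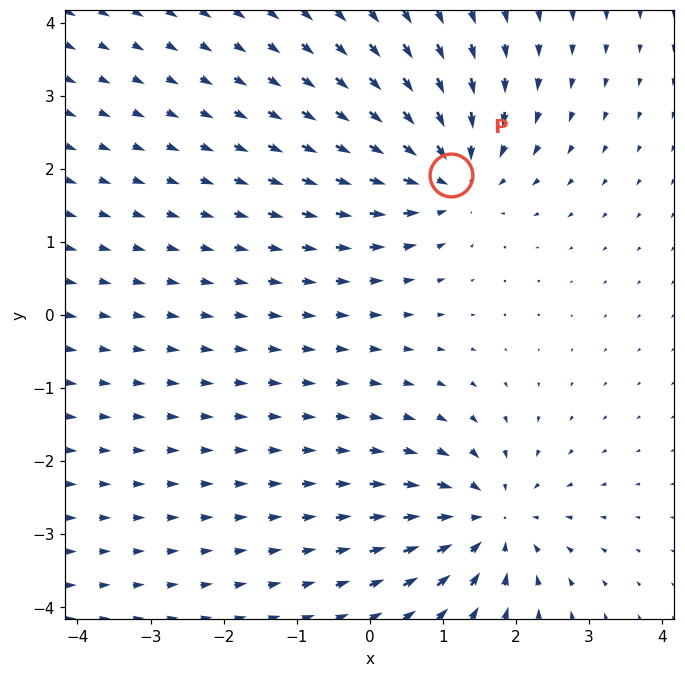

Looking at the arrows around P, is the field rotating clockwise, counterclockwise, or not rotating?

Near P at (1.1, 1.9) the arrows show no circulation. The curl there is ≈0.

not rotating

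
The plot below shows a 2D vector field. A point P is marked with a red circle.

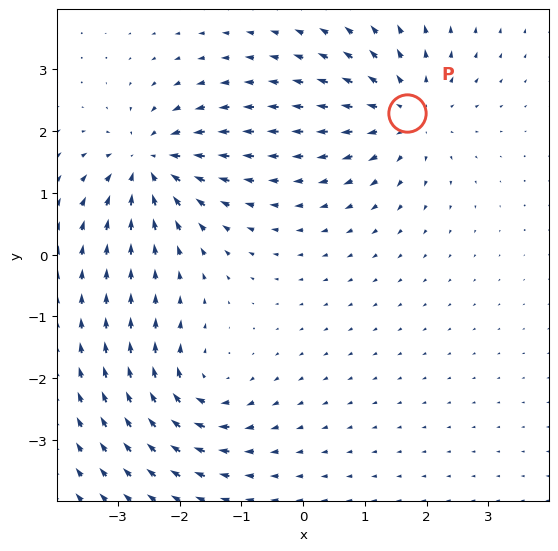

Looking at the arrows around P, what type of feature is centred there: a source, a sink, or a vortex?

At P (1.7, 2.3) the arrows spread outward. Divergence about +4, curl ≈0 — positive divergence with near-zero curl is a source.

source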